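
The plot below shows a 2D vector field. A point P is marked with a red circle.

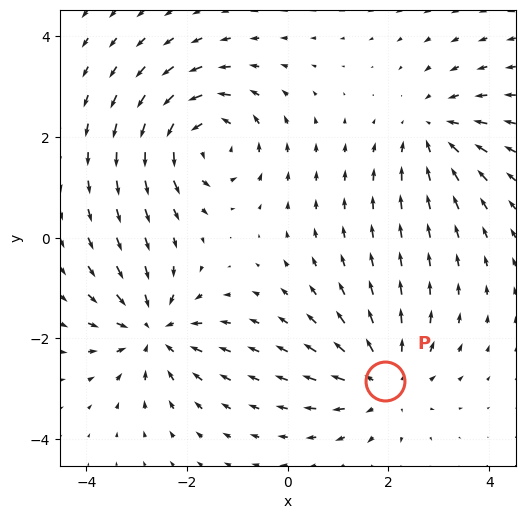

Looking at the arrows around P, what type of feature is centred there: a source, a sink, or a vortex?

At P (1.9, -2.8) the arrows spread outward. Divergence about +4, curl ≈0 — positive divergence with near-zero curl is a source.

source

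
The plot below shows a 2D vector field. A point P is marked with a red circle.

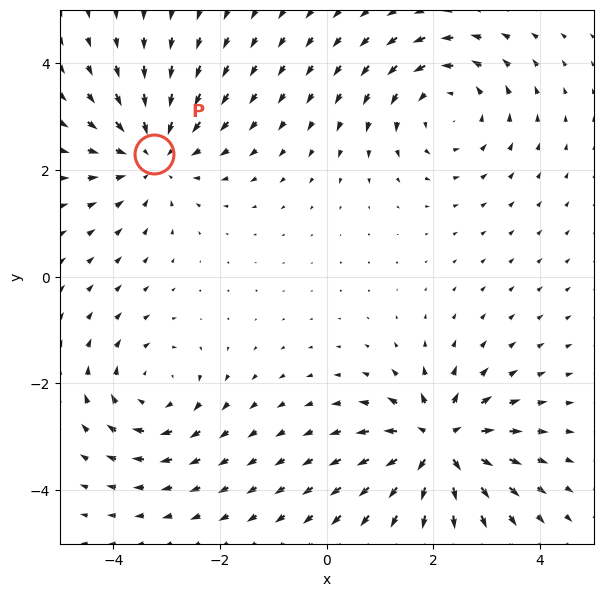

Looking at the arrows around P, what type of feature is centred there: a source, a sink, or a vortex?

sink

At P (-3.2, 2.3) the arrows converge inward. Divergence about -4, curl ≈0 — negative divergence with near-zero curl is a sink.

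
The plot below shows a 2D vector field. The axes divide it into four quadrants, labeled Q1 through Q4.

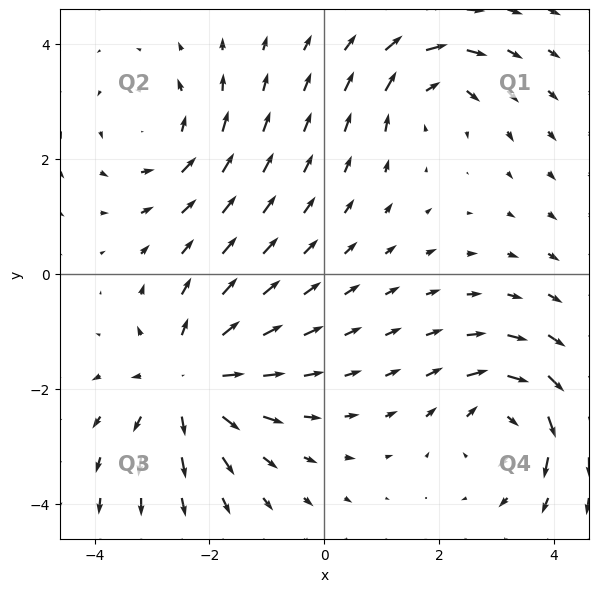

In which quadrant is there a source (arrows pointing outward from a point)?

The source sits at approximately (-2.4, -1.9), which lies in quadrant Q3. The divergence there is about +5, positive as expected for a source.

Q3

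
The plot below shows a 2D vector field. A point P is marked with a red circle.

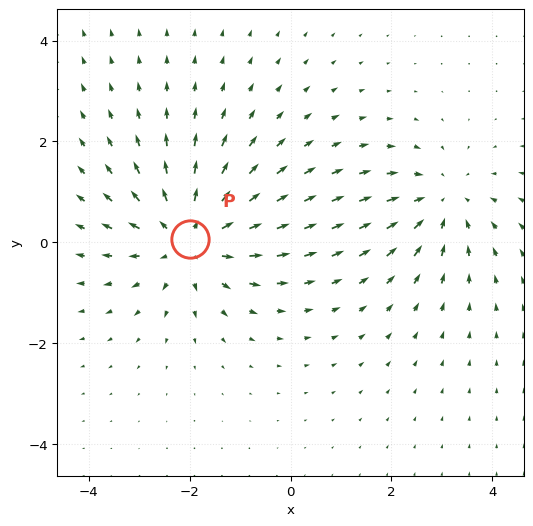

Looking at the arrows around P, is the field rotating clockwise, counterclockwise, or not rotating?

Near P at (-2.0, 0.1) the arrows show no circulation. The curl there is ≈0.

not rotating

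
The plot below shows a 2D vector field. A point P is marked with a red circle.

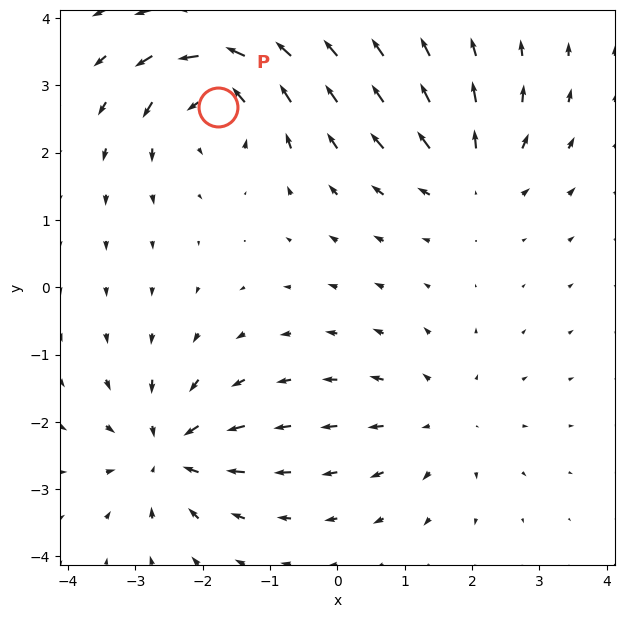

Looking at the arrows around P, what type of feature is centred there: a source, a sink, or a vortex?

vortex

At P (-1.8, 2.7) the arrows circulate counterclockwise. Divergence ≈0, curl about +5 — near-zero divergence with nonzero curl is a vortex.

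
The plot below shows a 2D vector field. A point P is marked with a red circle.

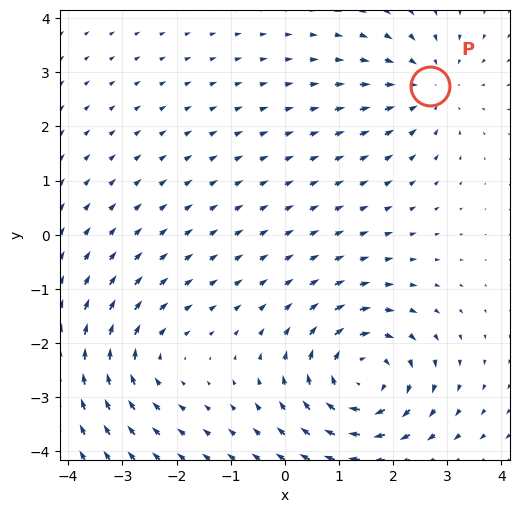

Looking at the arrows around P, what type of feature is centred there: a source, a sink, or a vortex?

At P (2.7, 2.7) the arrows converge inward. Divergence about -3, curl ≈0 — negative divergence with near-zero curl is a sink.

sink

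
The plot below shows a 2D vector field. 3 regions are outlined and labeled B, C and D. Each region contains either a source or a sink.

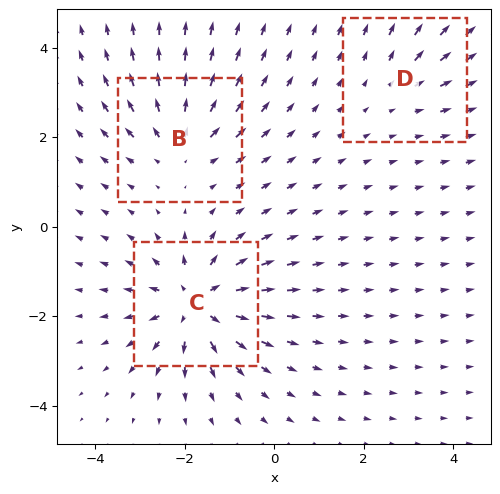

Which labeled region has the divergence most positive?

Divergence at each region's feature centre — B: about +4, C: about +6, D: about +2. Region C is most positive.

C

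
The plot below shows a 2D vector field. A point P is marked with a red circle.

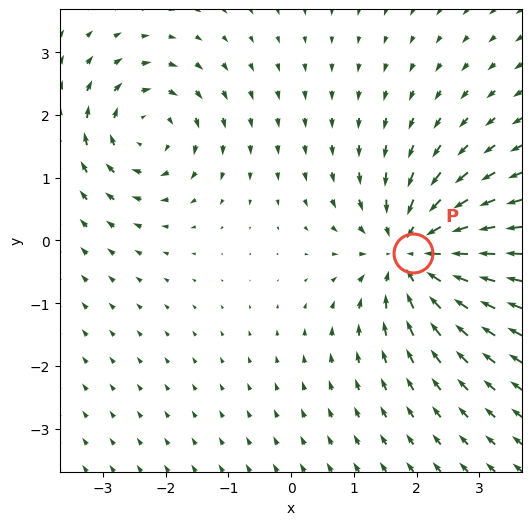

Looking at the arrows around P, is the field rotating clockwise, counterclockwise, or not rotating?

not rotating

Near P at (1.9, -0.2) the arrows show no circulation. The curl there is ≈0.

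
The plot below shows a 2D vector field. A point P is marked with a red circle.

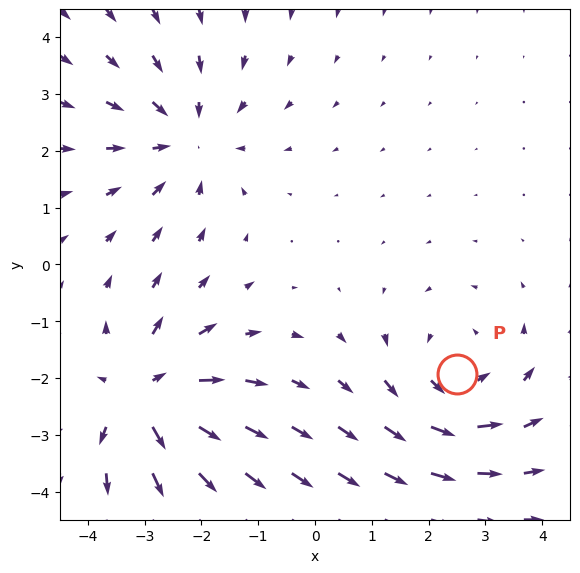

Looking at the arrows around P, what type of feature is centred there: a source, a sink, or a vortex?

vortex

At P (2.5, -1.9) the arrows circulate counterclockwise. Divergence ≈0, curl about +4 — near-zero divergence with nonzero curl is a vortex.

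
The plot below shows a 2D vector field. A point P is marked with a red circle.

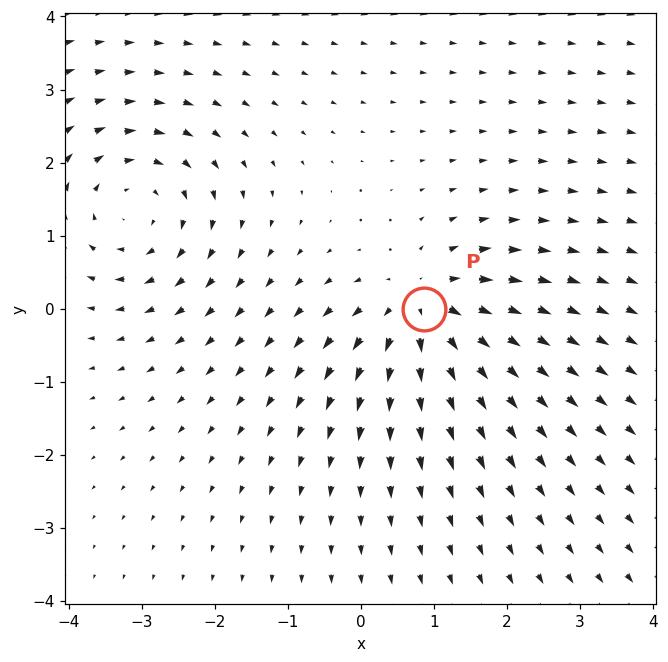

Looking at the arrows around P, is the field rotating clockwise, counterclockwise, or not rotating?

not rotating

Near P at (0.9, -0.0) the arrows show no circulation. The curl there is ≈0.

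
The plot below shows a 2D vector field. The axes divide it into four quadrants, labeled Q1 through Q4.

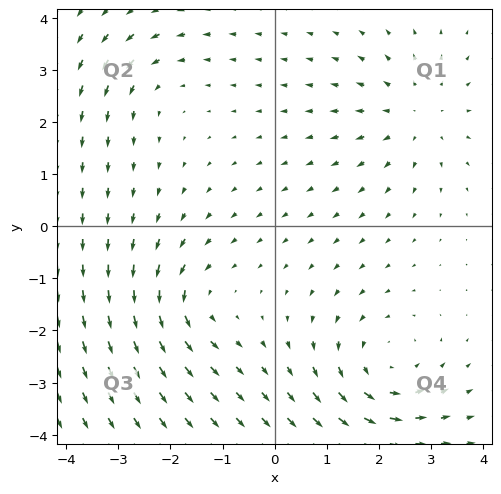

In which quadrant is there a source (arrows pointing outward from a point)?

Q1

The source sits at approximately (2.7, 2.1), which lies in quadrant Q1. The divergence there is about +3, positive as expected for a source.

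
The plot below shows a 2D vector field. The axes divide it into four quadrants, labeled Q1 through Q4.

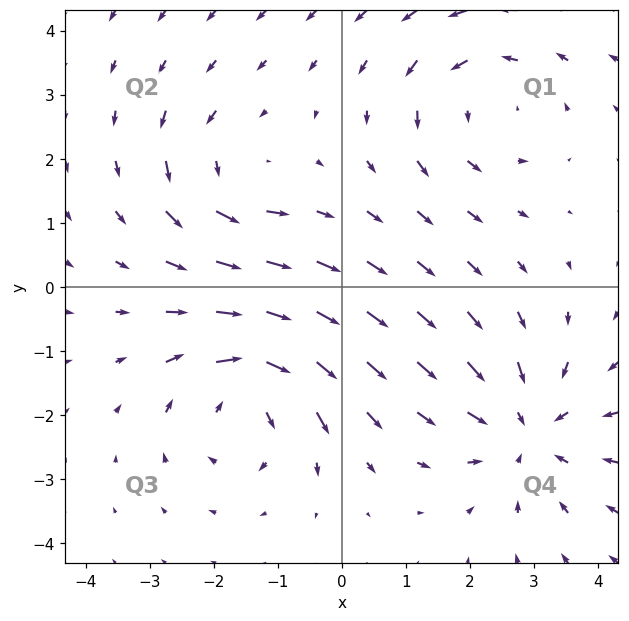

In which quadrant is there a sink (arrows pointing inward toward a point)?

Q4

The sink sits at approximately (2.9, -2.2), which lies in quadrant Q4. The divergence there is about -4, negative as expected for a sink.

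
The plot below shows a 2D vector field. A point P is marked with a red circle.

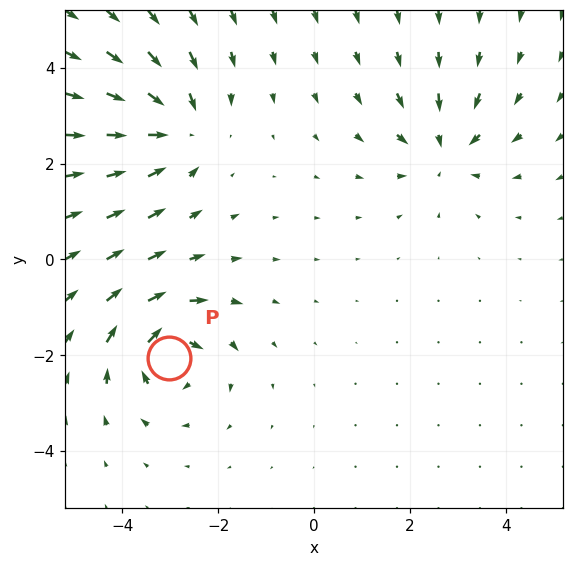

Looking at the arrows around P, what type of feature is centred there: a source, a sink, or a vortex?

vortex

At P (-3.0, -2.1) the arrows circulate clockwise. Divergence ≈0, curl about -6 — near-zero divergence with nonzero curl is a vortex.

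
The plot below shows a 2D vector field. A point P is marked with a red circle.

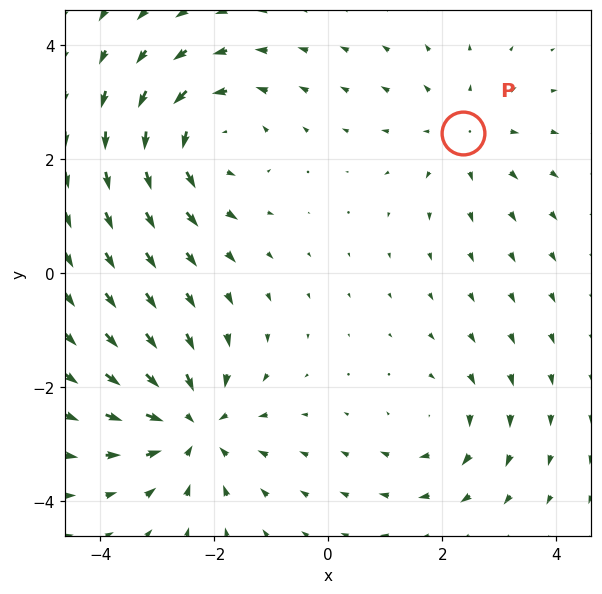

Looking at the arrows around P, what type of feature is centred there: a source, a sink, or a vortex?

source

At P (2.4, 2.5) the arrows spread outward. Divergence about +3, curl ≈0 — positive divergence with near-zero curl is a source.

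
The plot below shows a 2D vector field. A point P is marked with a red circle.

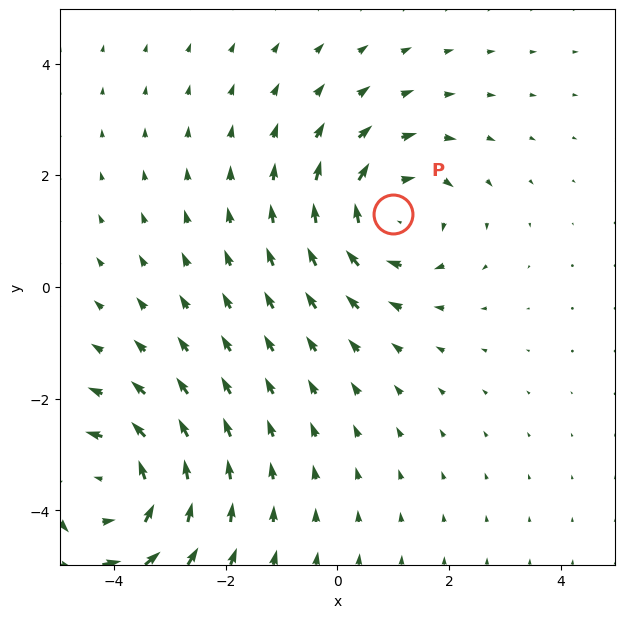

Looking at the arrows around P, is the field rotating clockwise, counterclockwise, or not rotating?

Near P at (1.0, 1.3) the arrows circulate clockwise. The curl (z-component) there is about -3; negative curl means clockwise rotation.

clockwise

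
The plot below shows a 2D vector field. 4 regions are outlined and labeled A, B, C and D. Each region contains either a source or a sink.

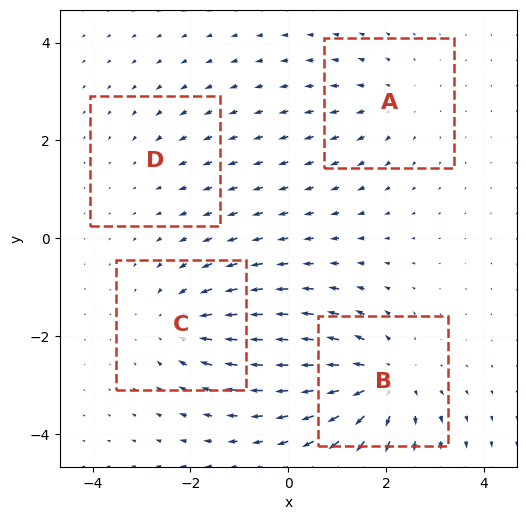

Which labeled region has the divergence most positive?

Divergence at each region's feature centre — A: about +3, B: about +6, C: about -4, D: about -2. Region B is most positive.

B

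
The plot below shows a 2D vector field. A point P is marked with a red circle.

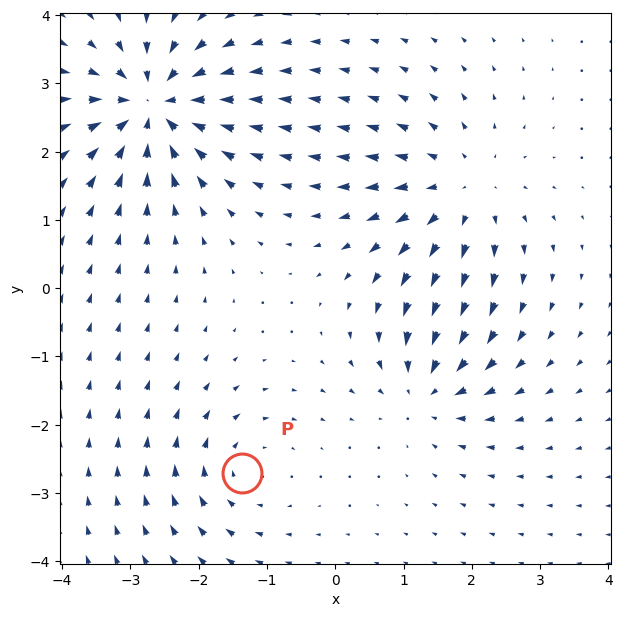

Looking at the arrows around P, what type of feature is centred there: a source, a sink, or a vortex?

At P (-1.4, -2.7) the arrows circulate clockwise. Divergence ≈0, curl about -3 — near-zero divergence with nonzero curl is a vortex.

vortex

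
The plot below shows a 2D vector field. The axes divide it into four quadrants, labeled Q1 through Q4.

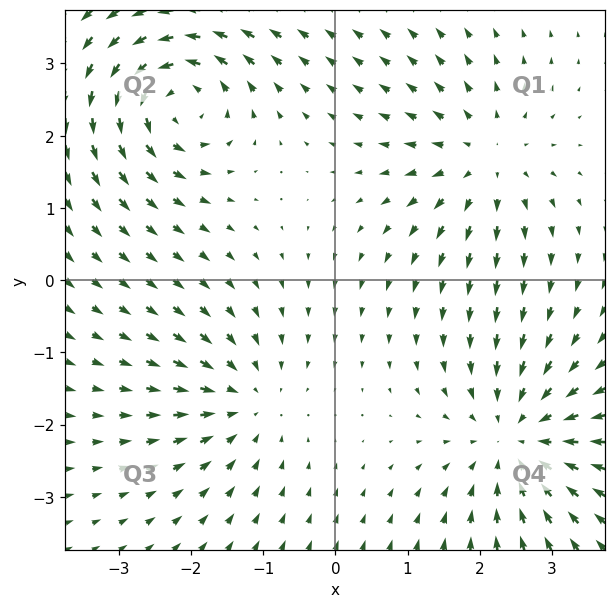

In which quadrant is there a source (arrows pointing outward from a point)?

The source sits at approximately (2.1, 1.7), which lies in quadrant Q1. The divergence there is about +3, positive as expected for a source.

Q1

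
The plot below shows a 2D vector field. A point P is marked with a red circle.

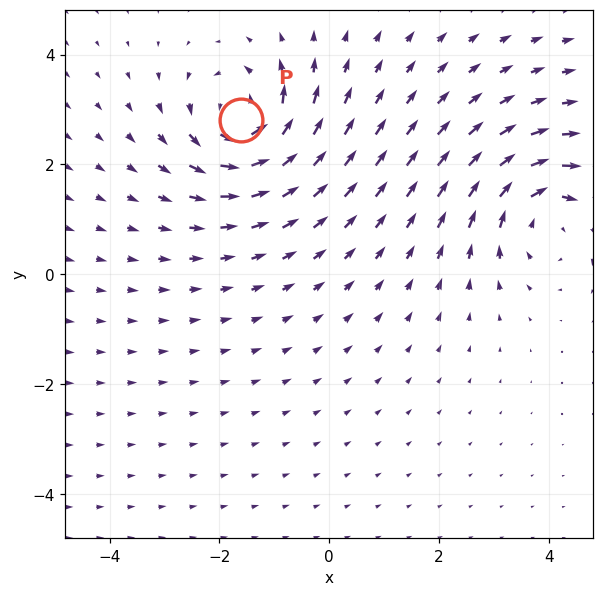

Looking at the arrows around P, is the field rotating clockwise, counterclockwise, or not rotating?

Near P at (-1.6, 2.8) the arrows circulate counterclockwise. The curl (z-component) there is about +5; positive curl means counterclockwise rotation.

counterclockwise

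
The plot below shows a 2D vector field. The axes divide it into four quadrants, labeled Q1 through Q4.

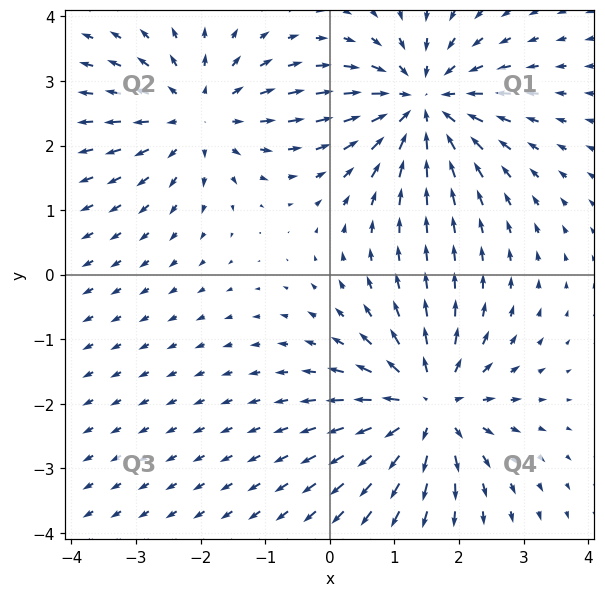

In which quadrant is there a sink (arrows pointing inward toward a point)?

The sink sits at approximately (1.4, 2.7), which lies in quadrant Q1. The divergence there is about -6, negative as expected for a sink.

Q1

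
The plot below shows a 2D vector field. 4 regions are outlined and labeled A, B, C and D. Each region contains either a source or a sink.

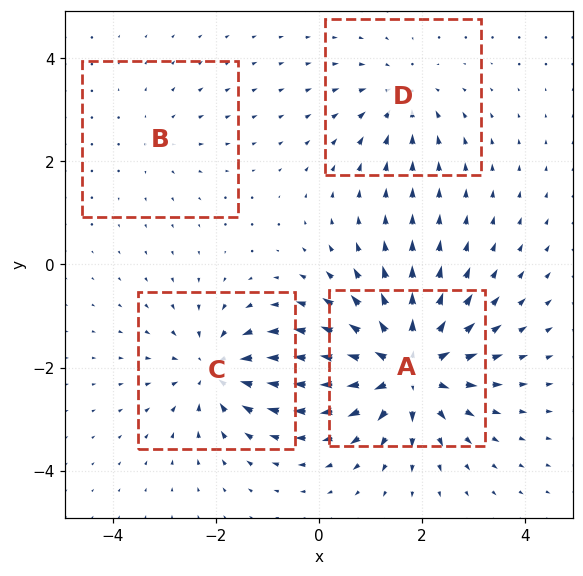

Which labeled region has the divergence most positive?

A

Divergence at each region's feature centre — A: about +7, B: about +2, C: about -5, D: about -3. Region A is most positive.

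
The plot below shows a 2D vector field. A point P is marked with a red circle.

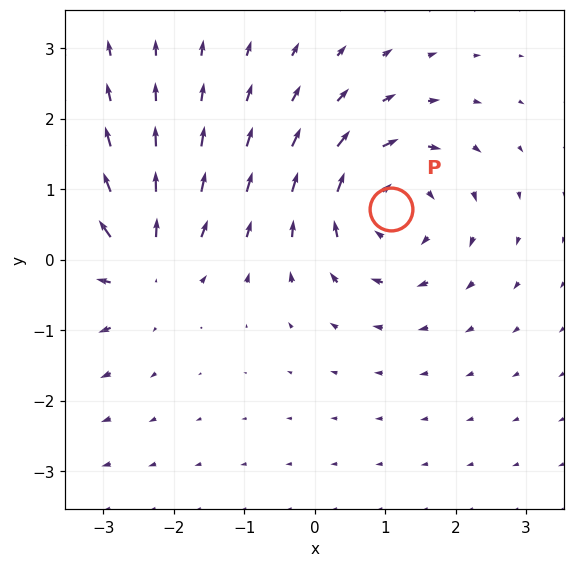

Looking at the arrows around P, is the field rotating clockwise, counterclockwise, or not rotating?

clockwise

Near P at (1.1, 0.7) the arrows circulate clockwise. The curl (z-component) there is about -4; negative curl means clockwise rotation.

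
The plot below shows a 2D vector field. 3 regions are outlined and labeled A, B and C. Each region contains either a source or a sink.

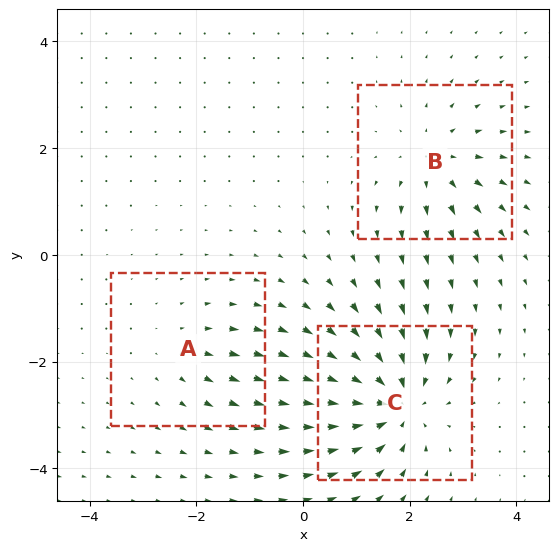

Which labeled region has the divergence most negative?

Divergence at each region's feature centre — A: about +2, B: about +4, C: about -6. Region C is most negative.

C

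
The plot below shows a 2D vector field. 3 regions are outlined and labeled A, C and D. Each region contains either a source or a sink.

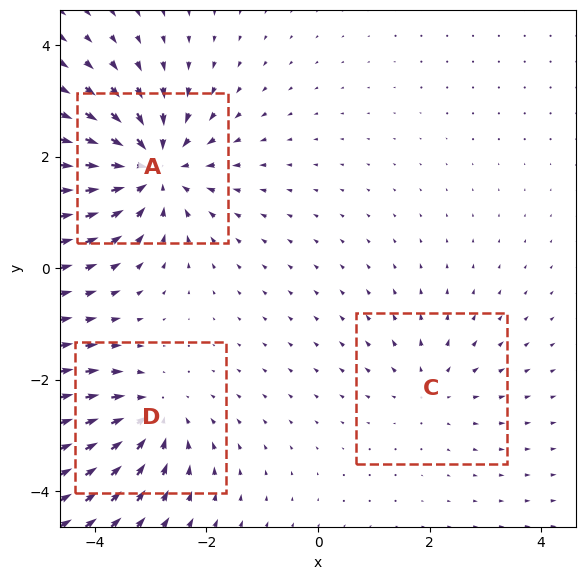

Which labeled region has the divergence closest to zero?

Divergence at each region's feature centre — A: about -5, C: about +2, D: about -3. Region C is closest to zero.

C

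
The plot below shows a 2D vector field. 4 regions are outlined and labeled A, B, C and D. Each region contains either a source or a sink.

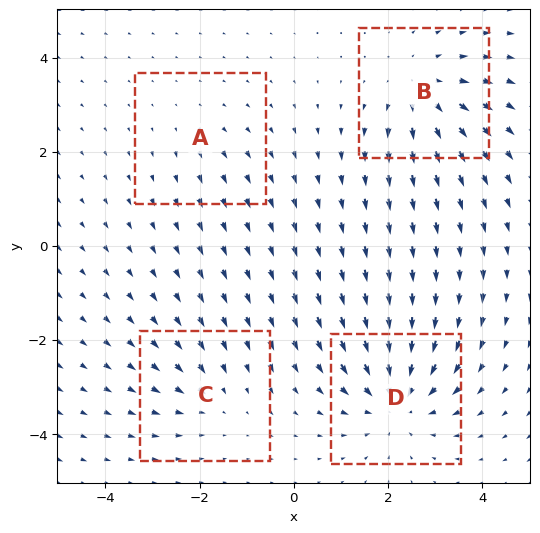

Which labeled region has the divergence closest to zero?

A

Divergence at each region's feature centre — A: about +2, B: about +5, C: about -3, D: about -6. Region A is closest to zero.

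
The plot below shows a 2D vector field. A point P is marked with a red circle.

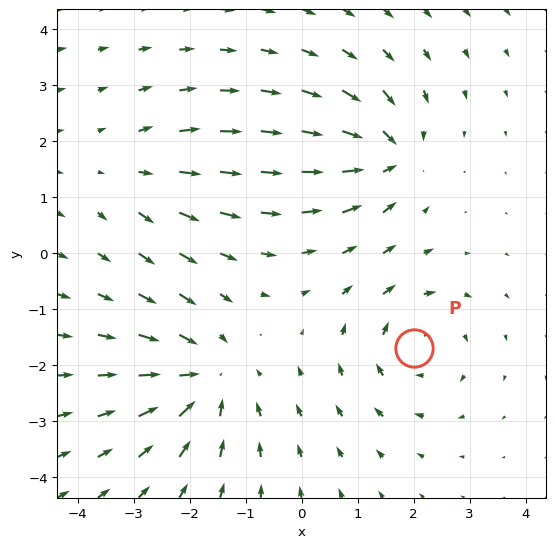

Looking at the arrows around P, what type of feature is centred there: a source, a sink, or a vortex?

At P (2.0, -1.7) the arrows circulate clockwise. Divergence ≈0, curl about -4 — near-zero divergence with nonzero curl is a vortex.

vortex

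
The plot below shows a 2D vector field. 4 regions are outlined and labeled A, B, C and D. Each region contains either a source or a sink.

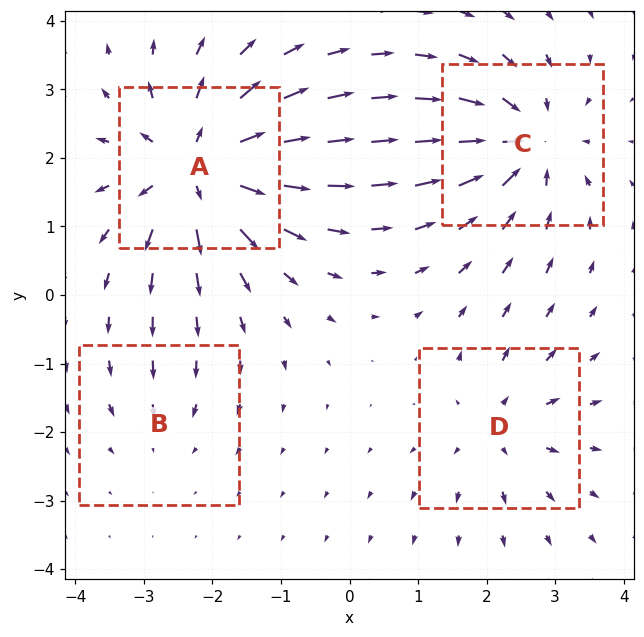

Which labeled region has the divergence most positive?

Divergence at each region's feature centre — A: about +7, B: about -2, C: about -6, D: about +4. Region A is most positive.

A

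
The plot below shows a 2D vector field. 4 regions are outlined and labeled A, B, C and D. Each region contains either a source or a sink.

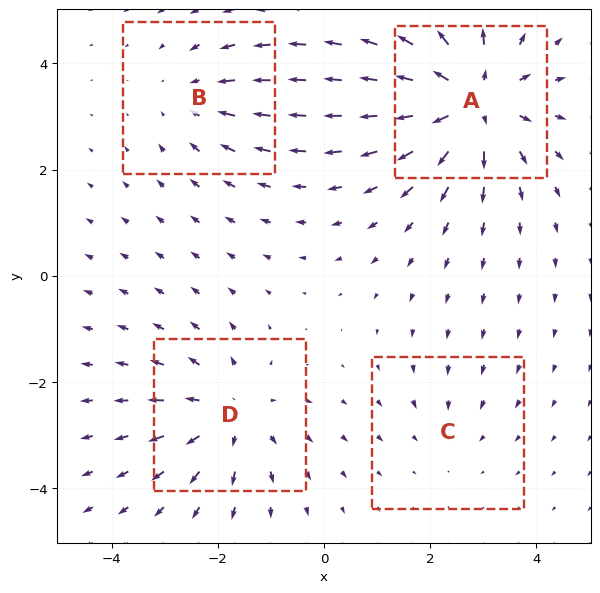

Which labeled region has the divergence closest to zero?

C

Divergence at each region's feature centre — A: about +6, B: about -3, C: about -2, D: about +4. Region C is closest to zero.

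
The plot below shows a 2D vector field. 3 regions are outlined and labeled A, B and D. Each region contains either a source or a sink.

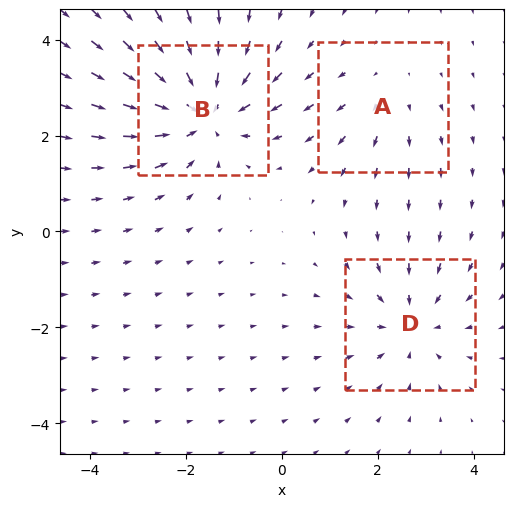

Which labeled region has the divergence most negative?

B

Divergence at each region's feature centre — A: about +2, B: about -5, D: about -3. Region B is most negative.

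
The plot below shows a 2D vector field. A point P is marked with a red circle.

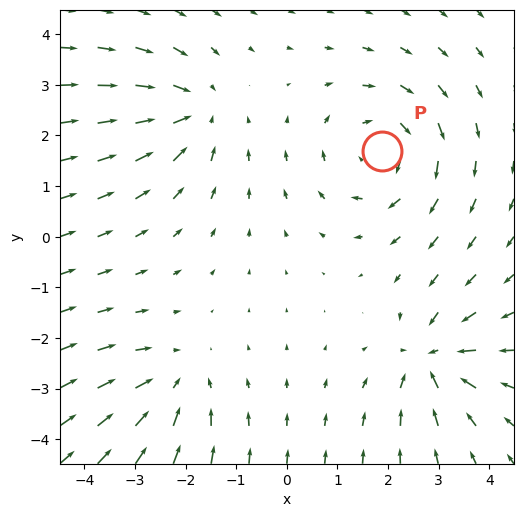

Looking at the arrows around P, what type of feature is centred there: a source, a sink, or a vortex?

At P (1.9, 1.7) the arrows circulate clockwise. Divergence ≈0, curl about -4 — near-zero divergence with nonzero curl is a vortex.

vortex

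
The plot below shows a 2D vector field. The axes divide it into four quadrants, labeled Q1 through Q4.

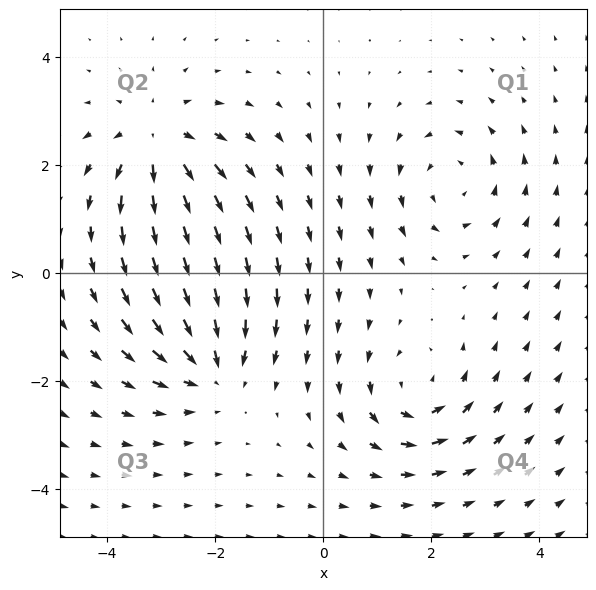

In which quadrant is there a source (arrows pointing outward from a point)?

The source sits at approximately (-3.1, 2.4), which lies in quadrant Q2. The divergence there is about +5, positive as expected for a source.

Q2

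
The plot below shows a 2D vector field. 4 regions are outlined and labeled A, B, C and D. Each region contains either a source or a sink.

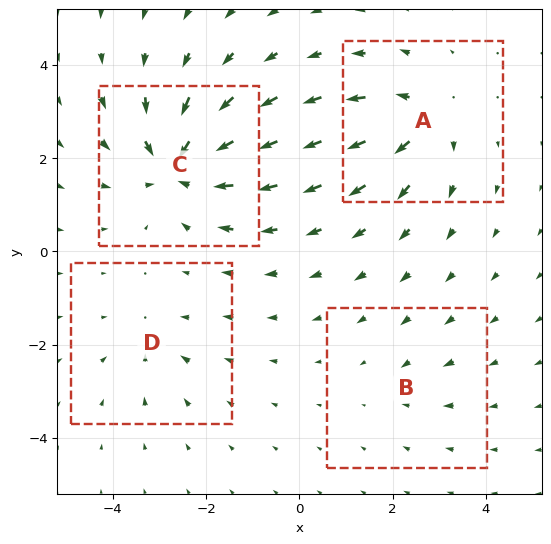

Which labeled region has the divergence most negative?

C

Divergence at each region's feature centre — A: about +5, B: about -2, C: about -7, D: about -3. Region C is most negative.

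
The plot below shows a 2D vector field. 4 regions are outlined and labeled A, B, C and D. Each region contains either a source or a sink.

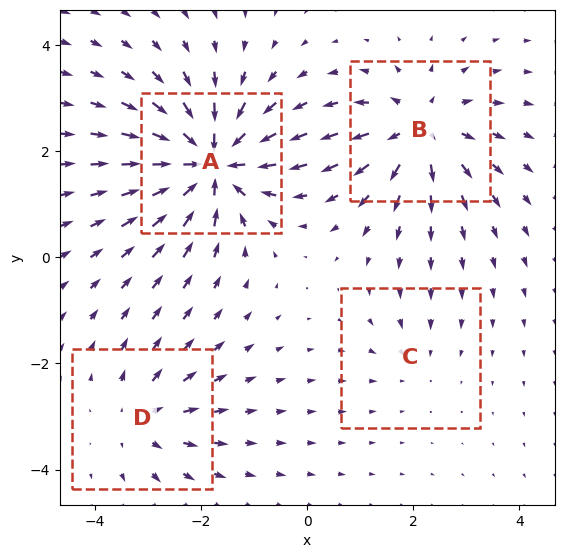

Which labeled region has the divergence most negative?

A

Divergence at each region's feature centre — A: about -8, B: about +6, C: about -2, D: about +4. Region A is most negative.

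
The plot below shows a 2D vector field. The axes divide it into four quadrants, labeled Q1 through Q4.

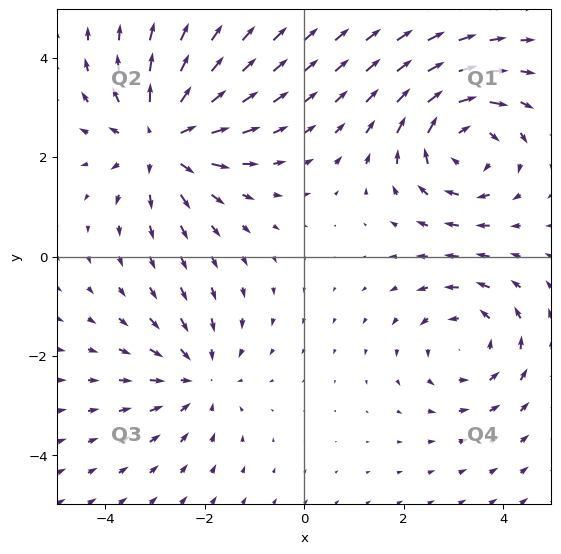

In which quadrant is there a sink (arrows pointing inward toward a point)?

The sink sits at approximately (-2.1, -2.4), which lies in quadrant Q3. The divergence there is about -2, negative as expected for a sink.

Q3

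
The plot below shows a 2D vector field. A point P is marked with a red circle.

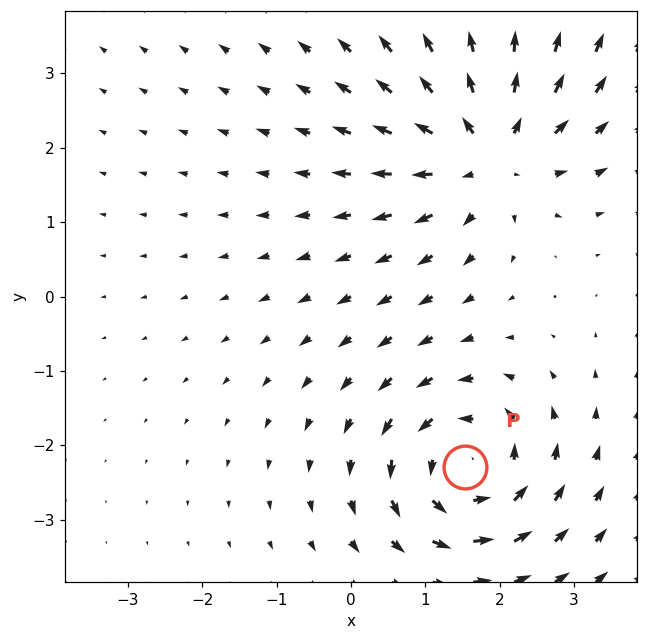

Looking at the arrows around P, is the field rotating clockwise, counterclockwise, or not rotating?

Near P at (1.5, -2.3) the arrows circulate counterclockwise. The curl (z-component) there is about +5; positive curl means counterclockwise rotation.

counterclockwise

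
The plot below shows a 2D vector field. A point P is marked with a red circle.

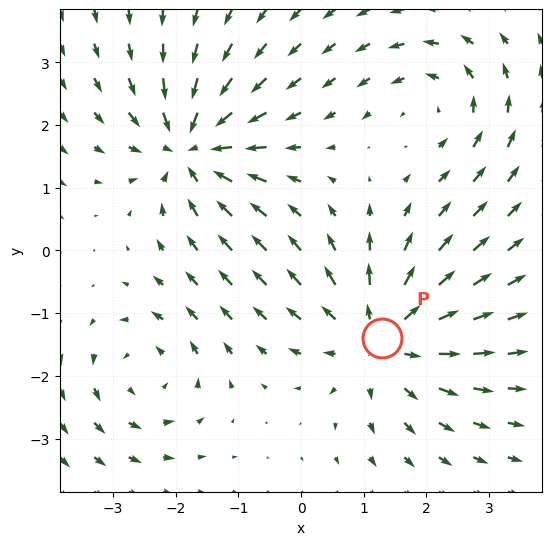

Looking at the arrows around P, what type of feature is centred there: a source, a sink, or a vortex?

At P (1.3, -1.4) the arrows spread outward. Divergence about +5, curl ≈0 — positive divergence with near-zero curl is a source.

source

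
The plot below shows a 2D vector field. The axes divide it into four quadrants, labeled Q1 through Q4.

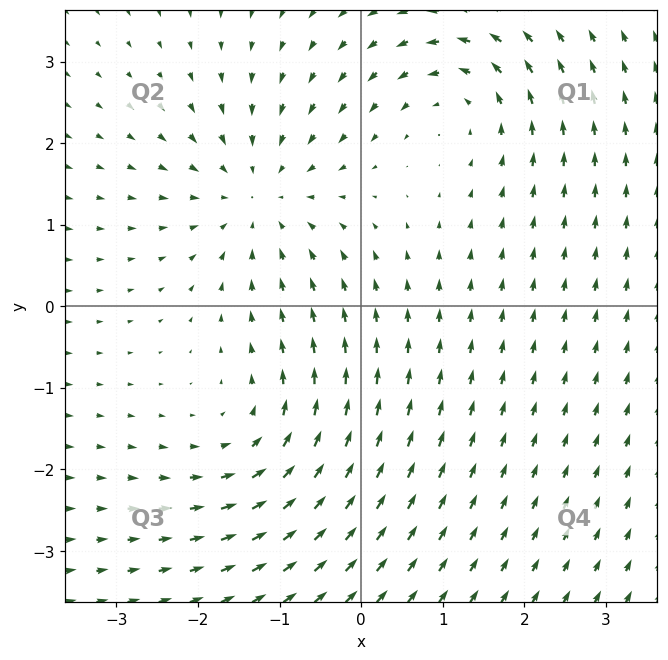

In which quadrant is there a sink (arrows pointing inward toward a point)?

The sink sits at approximately (-1.3, 1.3), which lies in quadrant Q2. The divergence there is about -3, negative as expected for a sink.

Q2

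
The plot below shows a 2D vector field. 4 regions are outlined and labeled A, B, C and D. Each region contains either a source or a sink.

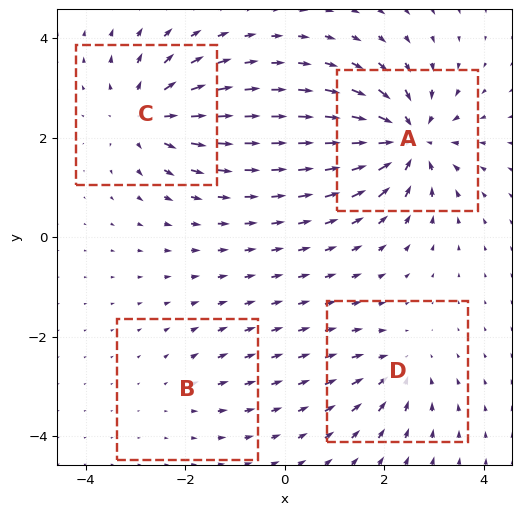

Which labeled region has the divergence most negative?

Divergence at each region's feature centre — A: about -8, B: about +2, C: about +6, D: about -4. Region A is most negative.

A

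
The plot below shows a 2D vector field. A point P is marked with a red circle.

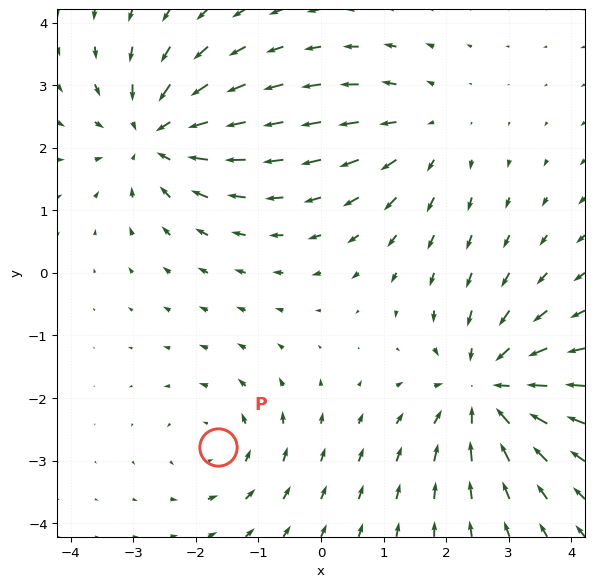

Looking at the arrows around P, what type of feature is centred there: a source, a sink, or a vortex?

vortex

At P (-1.7, -2.8) the arrows circulate counterclockwise. Divergence ≈0, curl about +3 — near-zero divergence with nonzero curl is a vortex.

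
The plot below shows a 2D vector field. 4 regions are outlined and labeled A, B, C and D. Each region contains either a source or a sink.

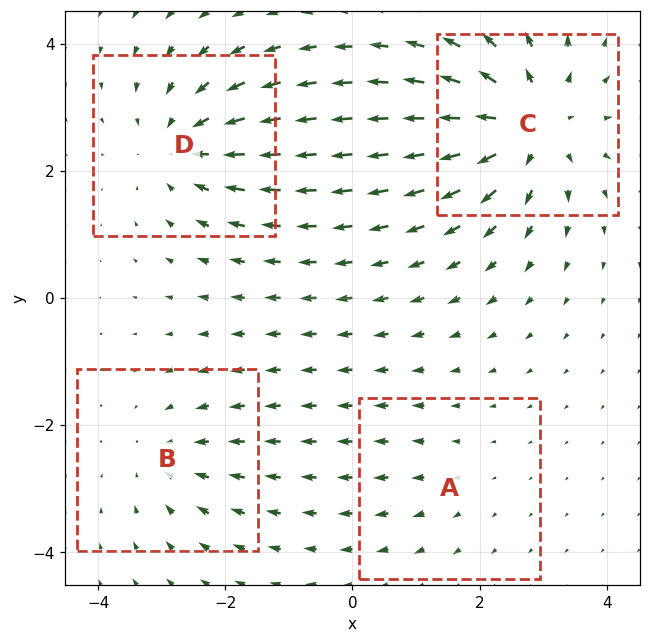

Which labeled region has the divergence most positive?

Divergence at each region's feature centre — A: about +2, B: about -3, C: about +6, D: about -4. Region C is most positive.

C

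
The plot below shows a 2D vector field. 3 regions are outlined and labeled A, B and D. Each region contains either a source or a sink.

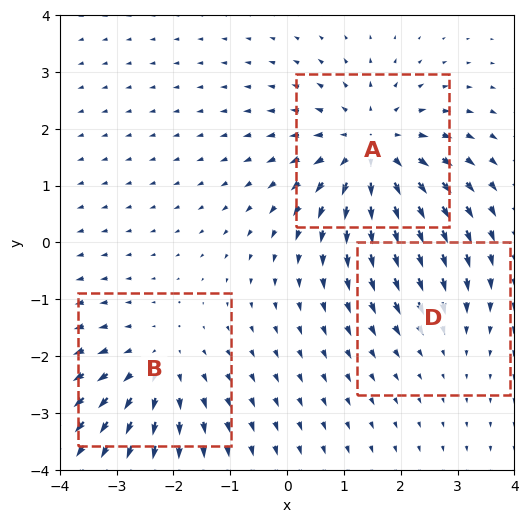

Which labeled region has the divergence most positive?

A

Divergence at each region's feature centre — A: about +4, B: about +3, D: about -2. Region A is most positive.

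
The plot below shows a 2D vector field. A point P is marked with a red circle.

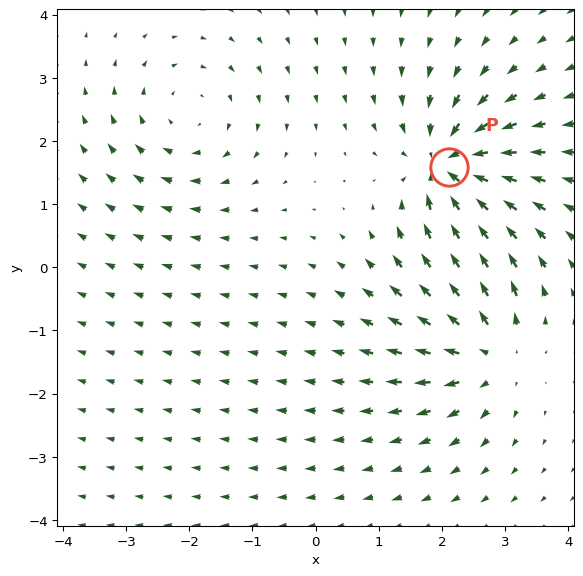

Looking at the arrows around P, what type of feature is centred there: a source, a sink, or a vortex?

sink

At P (2.1, 1.6) the arrows converge inward. Divergence about -6, curl ≈0 — negative divergence with near-zero curl is a sink.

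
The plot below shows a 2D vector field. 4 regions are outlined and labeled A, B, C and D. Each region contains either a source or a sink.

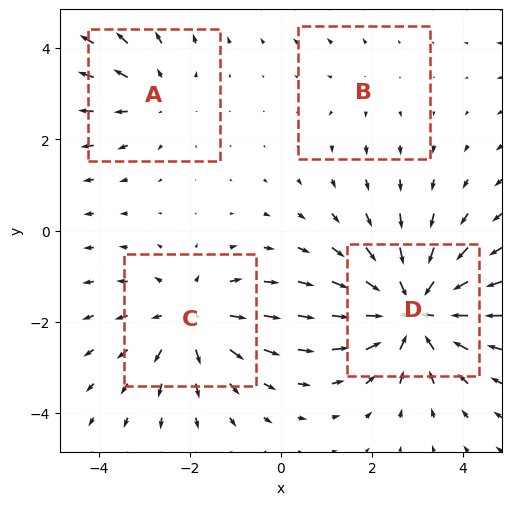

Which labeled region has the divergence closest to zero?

B

Divergence at each region's feature centre — A: about +3, B: about +2, C: about +4, D: about -6. Region B is closest to zero.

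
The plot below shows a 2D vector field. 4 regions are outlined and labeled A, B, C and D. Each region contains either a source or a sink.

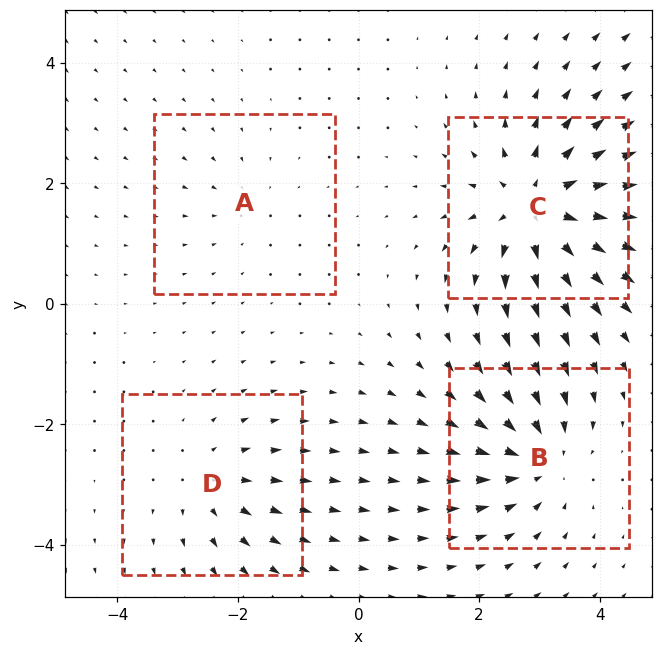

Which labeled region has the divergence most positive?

C

Divergence at each region's feature centre — A: about -2, B: about -5, C: about +7, D: about +4. Region C is most positive.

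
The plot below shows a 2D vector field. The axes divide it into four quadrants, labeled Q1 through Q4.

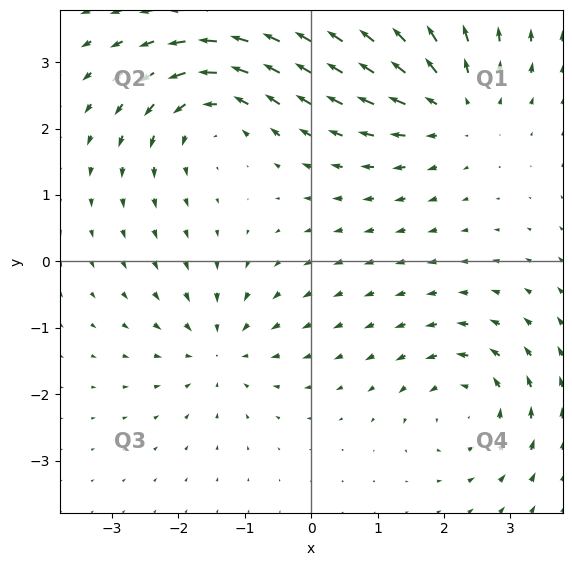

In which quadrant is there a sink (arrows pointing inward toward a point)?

The sink sits at approximately (-1.4, -1.3), which lies in quadrant Q3. The divergence there is about -4, negative as expected for a sink.

Q3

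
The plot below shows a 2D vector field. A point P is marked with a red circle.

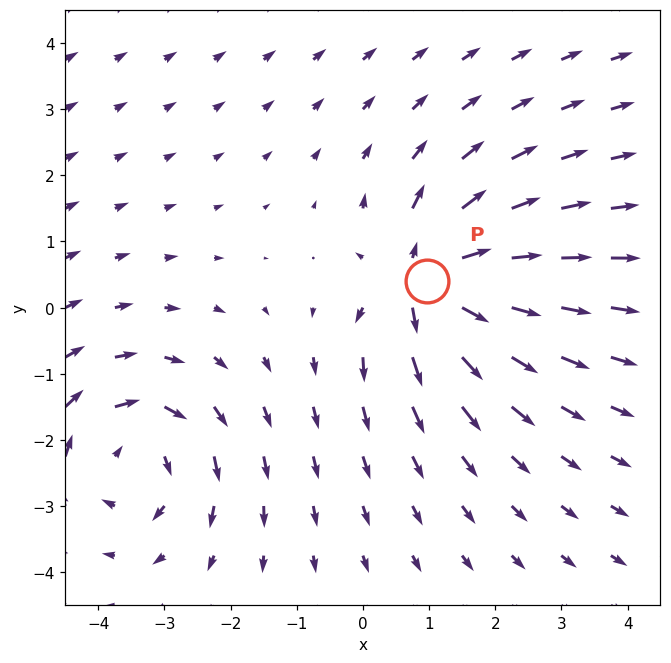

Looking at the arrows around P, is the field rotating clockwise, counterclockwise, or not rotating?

not rotating

Near P at (1.0, 0.4) the arrows show no circulation. The curl there is ≈0.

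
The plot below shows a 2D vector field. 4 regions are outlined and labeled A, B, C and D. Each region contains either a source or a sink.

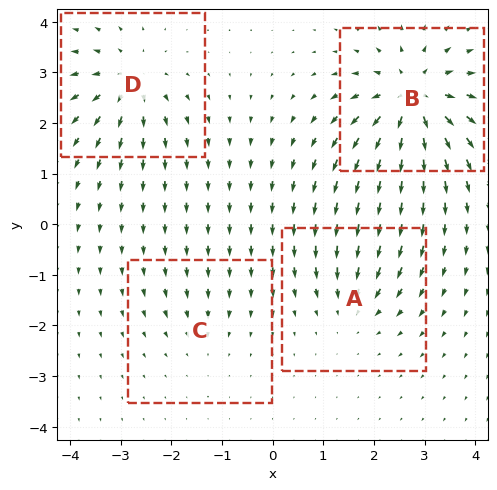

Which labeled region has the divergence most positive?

Divergence at each region's feature centre — A: about -4, B: about +9, C: about -3, D: about +6. Region B is most positive.

B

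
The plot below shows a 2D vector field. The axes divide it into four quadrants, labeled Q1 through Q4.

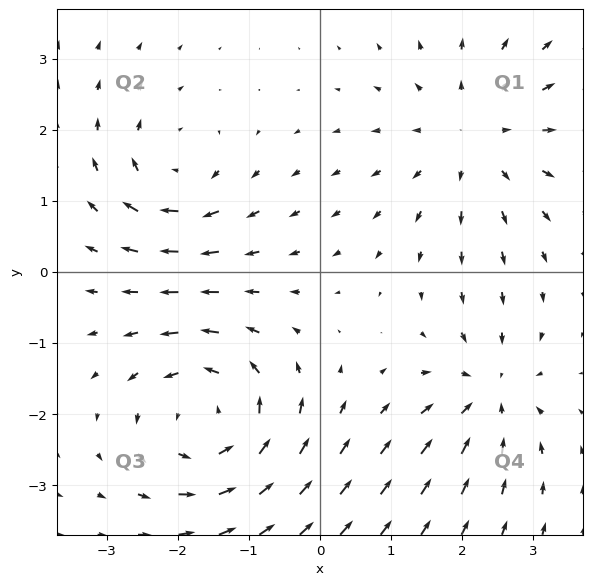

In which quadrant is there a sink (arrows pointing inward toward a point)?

Q4

The sink sits at approximately (2.4, -1.7), which lies in quadrant Q4. The divergence there is about -4, negative as expected for a sink.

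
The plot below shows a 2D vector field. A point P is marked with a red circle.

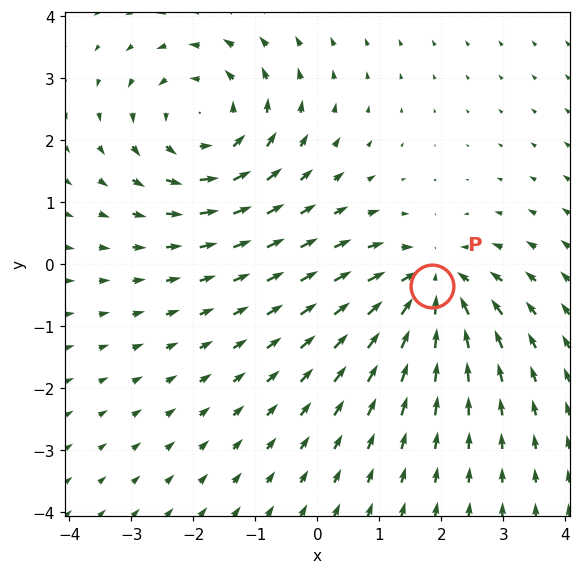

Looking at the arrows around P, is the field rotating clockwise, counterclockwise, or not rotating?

Near P at (1.8, -0.3) the arrows show no circulation. The curl there is ≈0.

not rotating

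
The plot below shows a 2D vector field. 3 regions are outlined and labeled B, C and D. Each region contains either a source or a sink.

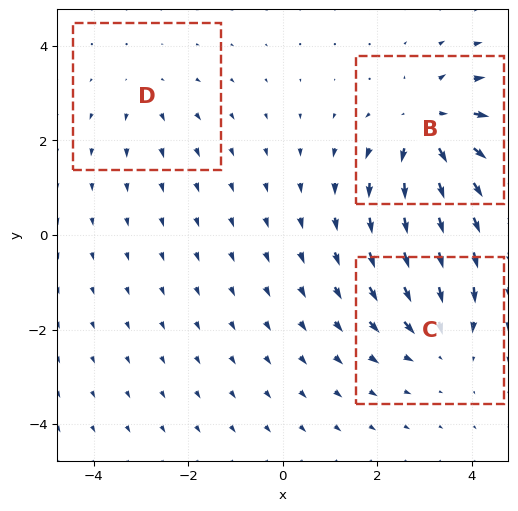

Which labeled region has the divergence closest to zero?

D

Divergence at each region's feature centre — B: about +5, C: about -3, D: about +2. Region D is closest to zero.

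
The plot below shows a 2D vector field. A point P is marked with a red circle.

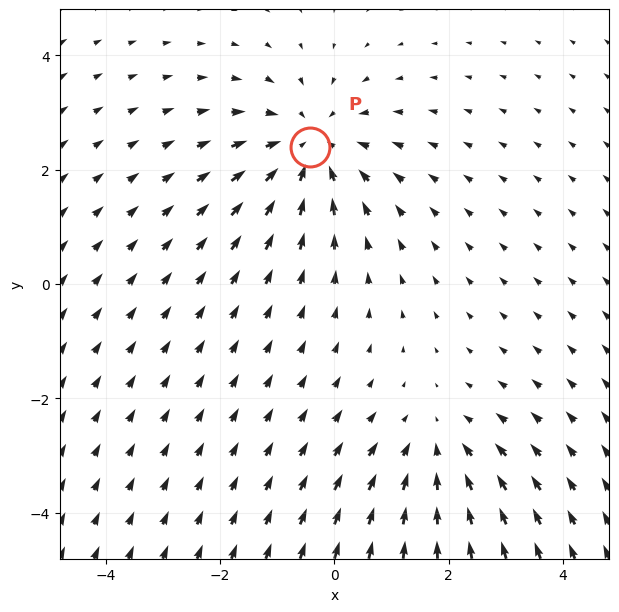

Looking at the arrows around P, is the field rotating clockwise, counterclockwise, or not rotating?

Near P at (-0.4, 2.4) the arrows show no circulation. The curl there is ≈0.

not rotating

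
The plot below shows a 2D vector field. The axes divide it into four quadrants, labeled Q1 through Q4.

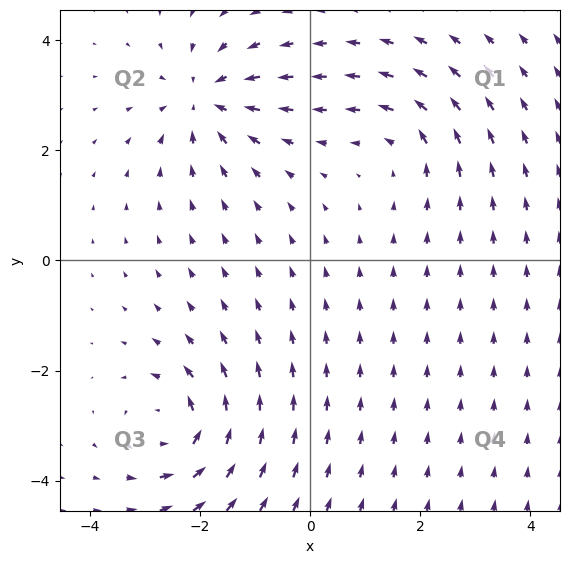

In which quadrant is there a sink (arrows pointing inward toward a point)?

The sink sits at approximately (-1.9, 2.9), which lies in quadrant Q2. The divergence there is about -5, negative as expected for a sink.

Q2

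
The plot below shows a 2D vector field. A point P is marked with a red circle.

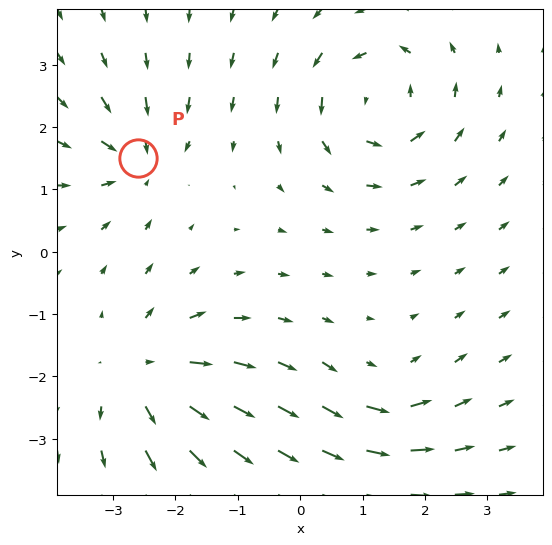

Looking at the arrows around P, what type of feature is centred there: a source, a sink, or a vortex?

sink

At P (-2.6, 1.5) the arrows converge inward. Divergence about -5, curl ≈0 — negative divergence with near-zero curl is a sink.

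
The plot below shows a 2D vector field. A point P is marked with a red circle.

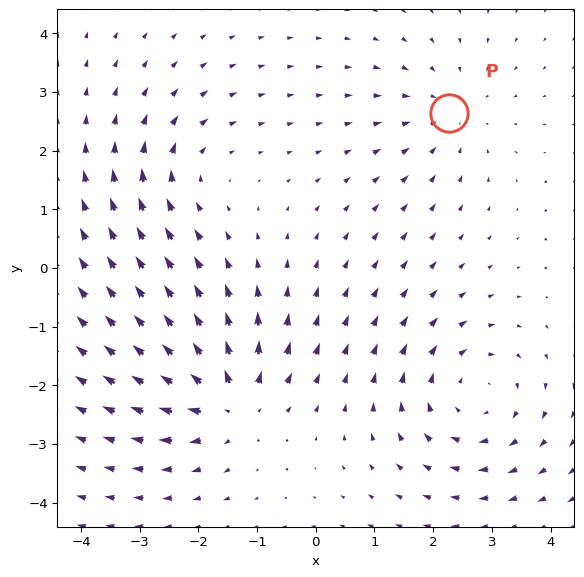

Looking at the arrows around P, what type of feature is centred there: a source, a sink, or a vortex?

At P (2.3, 2.6) the arrows converge inward. Divergence about -2, curl ≈0 — negative divergence with near-zero curl is a sink.

sink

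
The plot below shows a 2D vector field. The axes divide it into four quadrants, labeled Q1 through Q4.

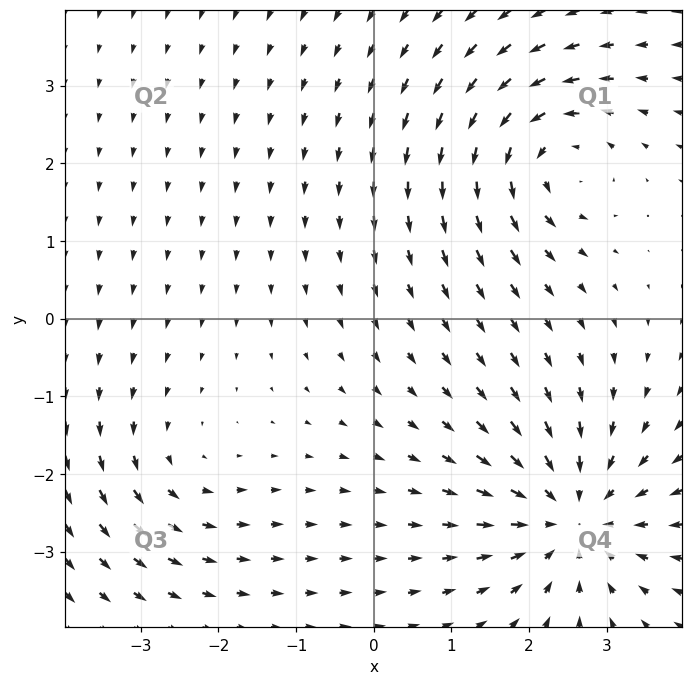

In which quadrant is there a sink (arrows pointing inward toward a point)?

Q4

The sink sits at approximately (2.6, -2.6), which lies in quadrant Q4. The divergence there is about -5, negative as expected for a sink.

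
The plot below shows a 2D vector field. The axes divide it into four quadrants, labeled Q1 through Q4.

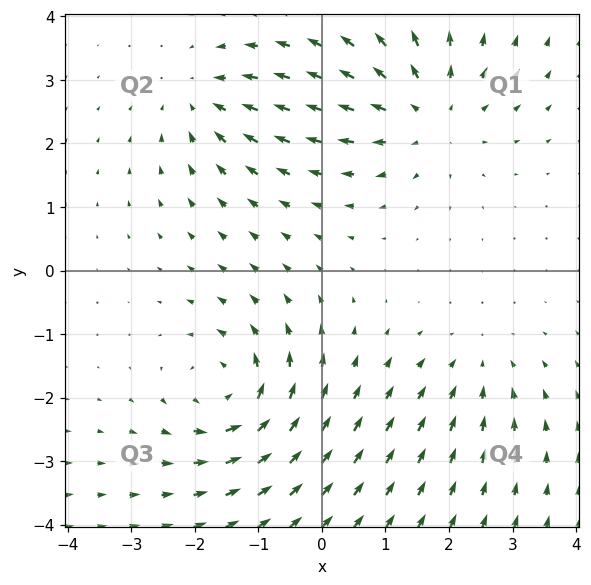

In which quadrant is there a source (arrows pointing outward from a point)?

The source sits at approximately (1.6, 2.5), which lies in quadrant Q1. The divergence there is about +4, positive as expected for a source.

Q1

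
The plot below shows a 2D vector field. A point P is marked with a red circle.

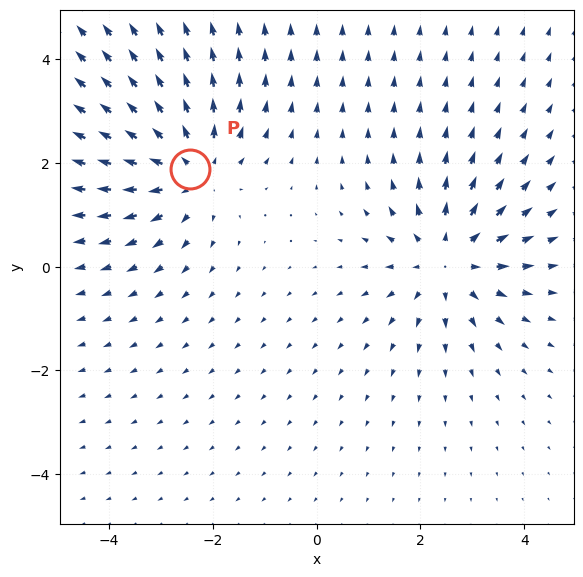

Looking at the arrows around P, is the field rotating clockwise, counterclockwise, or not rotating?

Near P at (-2.4, 1.9) the arrows show no circulation. The curl there is ≈0.

not rotating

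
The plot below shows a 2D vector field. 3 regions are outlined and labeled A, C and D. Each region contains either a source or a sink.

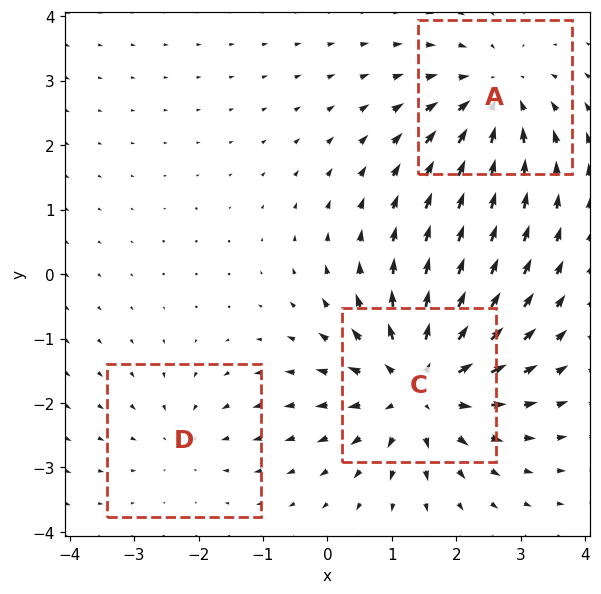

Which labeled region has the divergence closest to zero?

D

Divergence at each region's feature centre — A: about -3, C: about +5, D: about -2. Region D is closest to zero.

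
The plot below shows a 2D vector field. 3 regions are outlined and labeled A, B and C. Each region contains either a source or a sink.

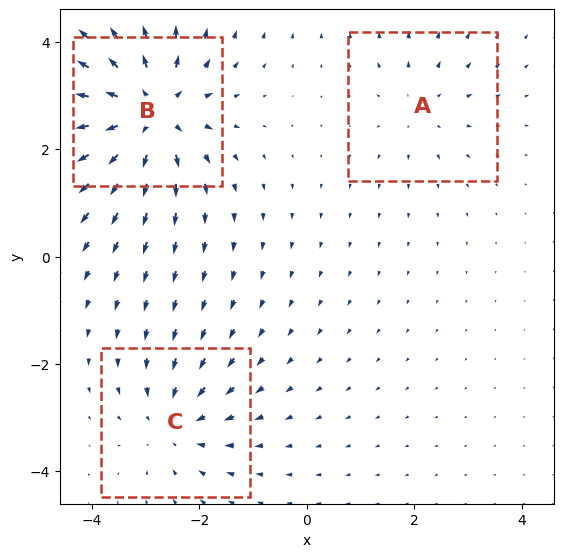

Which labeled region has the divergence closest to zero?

Divergence at each region's feature centre — A: about +2, B: about +5, C: about -3. Region A is closest to zero.

A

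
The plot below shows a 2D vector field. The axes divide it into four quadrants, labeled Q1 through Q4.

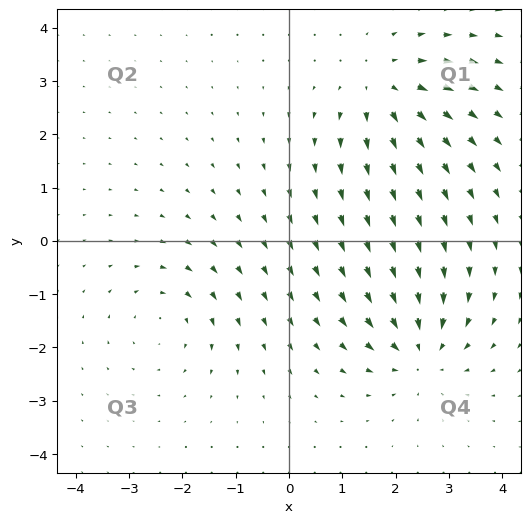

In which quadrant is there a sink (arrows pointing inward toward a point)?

Q4

The sink sits at approximately (2.5, -2.1), which lies in quadrant Q4. The divergence there is about -6, negative as expected for a sink.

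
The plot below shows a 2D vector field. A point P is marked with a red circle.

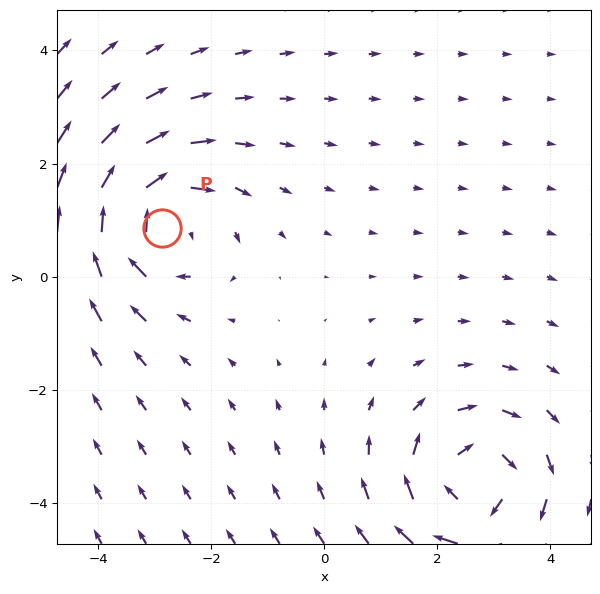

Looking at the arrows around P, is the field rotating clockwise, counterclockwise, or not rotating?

Near P at (-2.9, 0.9) the arrows circulate clockwise. The curl (z-component) there is about -4; negative curl means clockwise rotation.

clockwise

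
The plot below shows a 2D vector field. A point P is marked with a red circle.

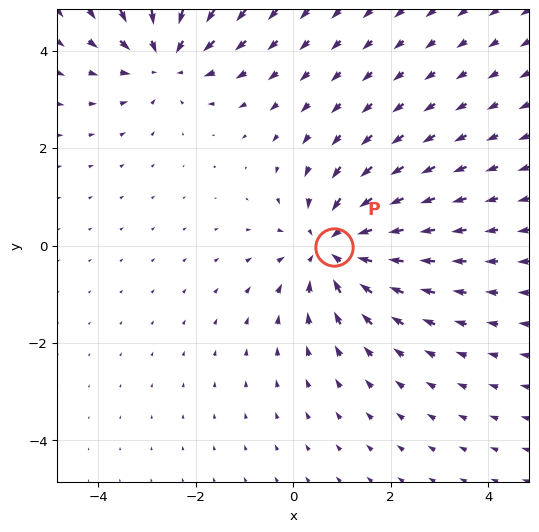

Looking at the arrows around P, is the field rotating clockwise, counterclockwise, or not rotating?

not rotating

Near P at (0.8, -0.0) the arrows show no circulation. The curl there is ≈0.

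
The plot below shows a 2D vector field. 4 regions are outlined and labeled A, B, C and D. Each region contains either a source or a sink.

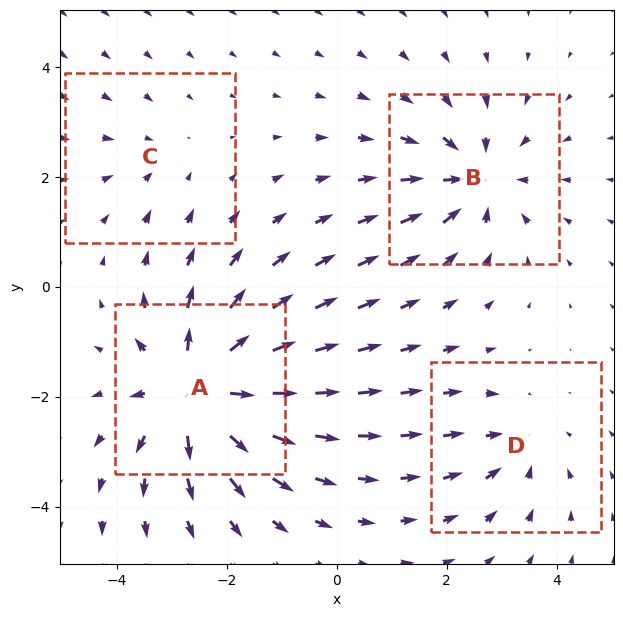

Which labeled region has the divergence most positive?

Divergence at each region's feature centre — A: about +7, B: about -5, C: about -2, D: about -3. Region A is most positive.

A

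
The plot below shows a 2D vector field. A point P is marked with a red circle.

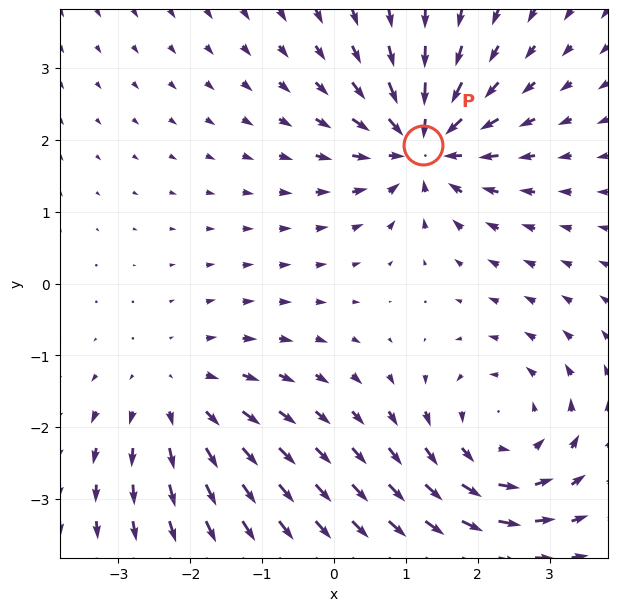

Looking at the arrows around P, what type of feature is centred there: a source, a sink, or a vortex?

sink

At P (1.2, 1.9) the arrows converge inward. Divergence about -5, curl ≈0 — negative divergence with near-zero curl is a sink.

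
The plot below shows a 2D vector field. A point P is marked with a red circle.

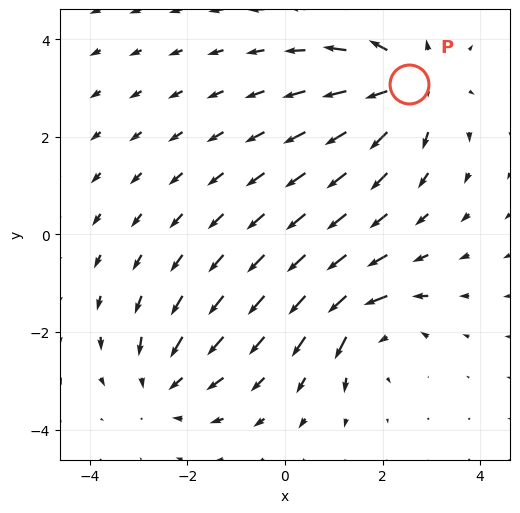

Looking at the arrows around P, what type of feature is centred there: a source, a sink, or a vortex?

source

At P (2.5, 3.1) the arrows spread outward. Divergence about +4, curl ≈0 — positive divergence with near-zero curl is a source.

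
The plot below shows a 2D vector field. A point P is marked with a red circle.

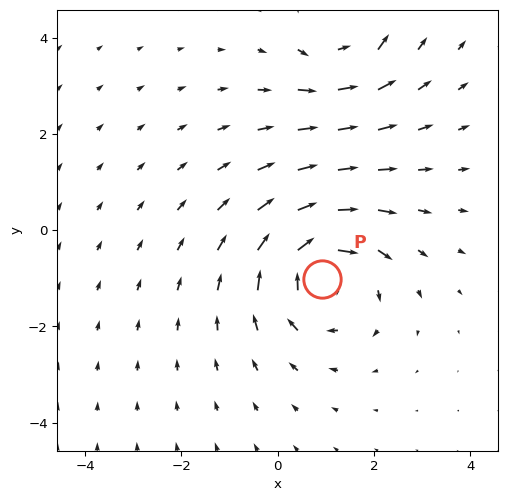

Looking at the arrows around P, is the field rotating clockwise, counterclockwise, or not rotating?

Near P at (0.9, -1.0) the arrows circulate clockwise. The curl (z-component) there is about -4; negative curl means clockwise rotation.

clockwise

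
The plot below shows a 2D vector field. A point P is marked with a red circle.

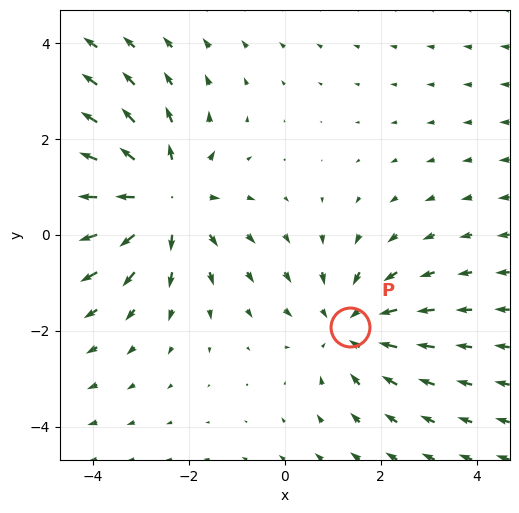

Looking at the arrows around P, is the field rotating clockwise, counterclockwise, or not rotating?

Near P at (1.4, -1.9) the arrows show no circulation. The curl there is ≈0.

not rotating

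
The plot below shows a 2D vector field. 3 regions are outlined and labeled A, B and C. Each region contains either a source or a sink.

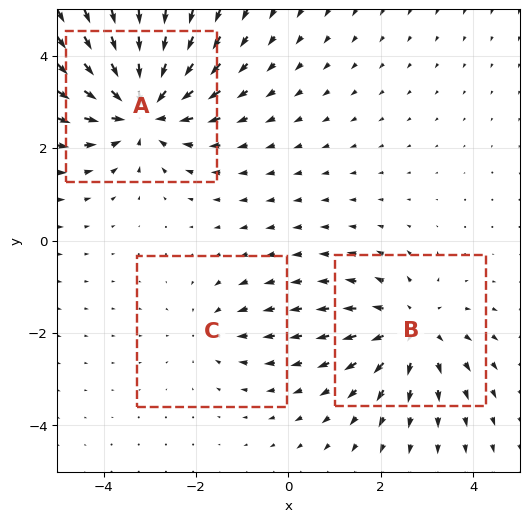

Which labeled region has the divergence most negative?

A

Divergence at each region's feature centre — A: about -4, B: about +3, C: about -2. Region A is most negative.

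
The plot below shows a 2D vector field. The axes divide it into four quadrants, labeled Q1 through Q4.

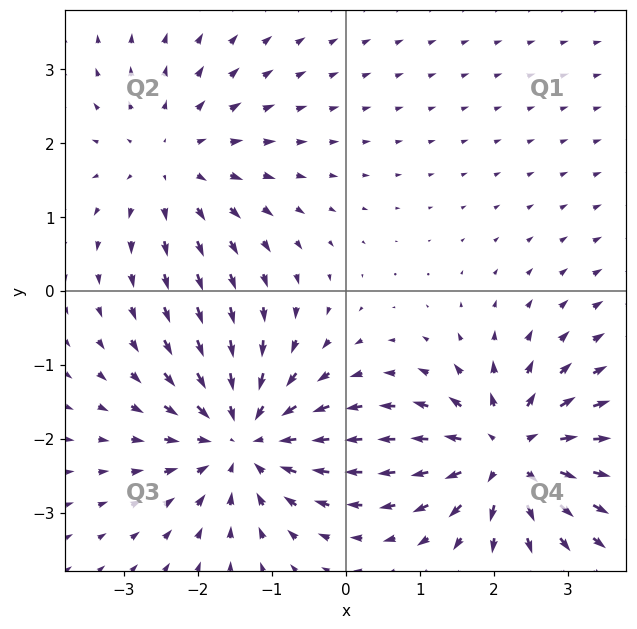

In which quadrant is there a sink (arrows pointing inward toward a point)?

The sink sits at approximately (-1.4, -2.0), which lies in quadrant Q3. The divergence there is about -4, negative as expected for a sink.

Q3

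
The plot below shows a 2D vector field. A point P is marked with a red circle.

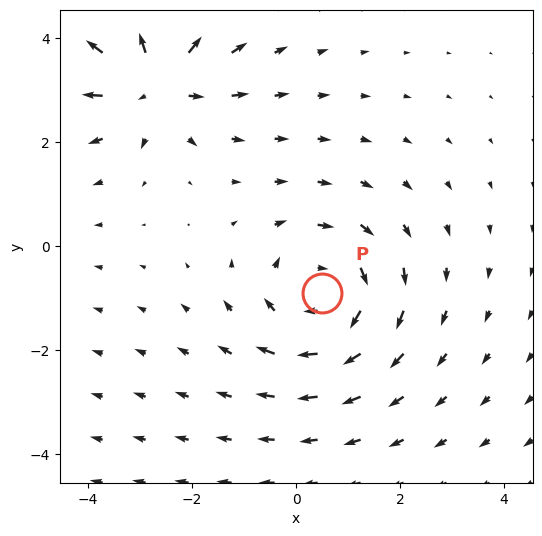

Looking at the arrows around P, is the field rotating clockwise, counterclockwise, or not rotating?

Near P at (0.5, -0.9) the arrows circulate clockwise. The curl (z-component) there is about -3; negative curl means clockwise rotation.

clockwise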